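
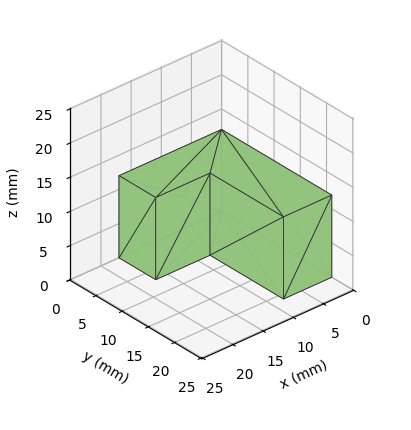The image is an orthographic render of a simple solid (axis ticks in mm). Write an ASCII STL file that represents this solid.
Reading the render: the shape is an L-shaped prism: outer 17 × 21 mm, arm thicknesses ≈ 7 mm (horizontal) and 8 mm (vertical), extruded 12 mm in z (dimensions read to the nearest mm from the axis ticks). For the STL, each face is triangulated and given an outward normal.

solid part
  facet normal 0.0000 0.0000 -1.0000
    outer loop
      vertex 17.0 7.0 0.0
      vertex 17.0 0.0 0.0
      vertex 0.0 0.0 0.0
    endloop
  endfacet
  facet normal 0.0000 0.0000 -1.0000
    outer loop
      vertex 8.0 7.0 0.0
      vertex 17.0 7.0 0.0
      vertex 0.0 0.0 0.0
    endloop
  endfacet
  facet normal 0.0000 0.0000 -1.0000
    outer loop
      vertex 8.0 21.0 0.0
      vertex 8.0 7.0 0.0
      vertex 0.0 0.0 0.0
    endloop
  endfacet
  facet normal 0.0000 0.0000 -1.0000
    outer loop
      vertex 0.0 21.0 0.0
      vertex 8.0 21.0 0.0
      vertex 0.0 0.0 0.0
    endloop
  endfacet
  facet normal 0.0000 0.0000 1.0000
    outer loop
      vertex 0.0 0.0 12.0
      vertex 17.0 0.0 12.0
      vertex 17.0 7.0 12.0
    endloop
  endfacet
  facet normal 0.0000 0.0000 1.0000
    outer loop
      vertex 0.0 0.0 12.0
      vertex 17.0 7.0 12.0
      vertex 8.0 7.0 12.0
    endloop
  endfacet
  facet normal 0.0000 0.0000 1.0000
    outer loop
      vertex 0.0 0.0 12.0
      vertex 8.0 7.0 12.0
      vertex 8.0 21.0 12.0
    endloop
  endfacet
  facet normal 0.0000 0.0000 1.0000
    outer loop
      vertex 0.0 0.0 12.0
      vertex 8.0 21.0 12.0
      vertex 0.0 21.0 12.0
    endloop
  endfacet
  facet normal 0.0000 -1.0000 0.0000
    outer loop
      vertex 0.0 0.0 0.0
      vertex 17.0 0.0 0.0
      vertex 17.0 0.0 12.0
    endloop
  endfacet
  facet normal 0.0000 -1.0000 0.0000
    outer loop
      vertex 0.0 0.0 0.0
      vertex 17.0 0.0 12.0
      vertex 0.0 0.0 12.0
    endloop
  endfacet
  facet normal 1.0000 0.0000 0.0000
    outer loop
      vertex 17.0 0.0 0.0
      vertex 17.0 7.0 0.0
      vertex 17.0 7.0 12.0
    endloop
  endfacet
  facet normal 1.0000 0.0000 0.0000
    outer loop
      vertex 17.0 0.0 0.0
      vertex 17.0 7.0 12.0
      vertex 17.0 0.0 12.0
    endloop
  endfacet
  facet normal 0.0000 1.0000 0.0000
    outer loop
      vertex 17.0 7.0 0.0
      vertex 8.0 7.0 0.0
      vertex 8.0 7.0 12.0
    endloop
  endfacet
  facet normal 0.0000 1.0000 0.0000
    outer loop
      vertex 17.0 7.0 0.0
      vertex 8.0 7.0 12.0
      vertex 17.0 7.0 12.0
    endloop
  endfacet
  facet normal 1.0000 0.0000 0.0000
    outer loop
      vertex 8.0 7.0 0.0
      vertex 8.0 21.0 0.0
      vertex 8.0 21.0 12.0
    endloop
  endfacet
  facet normal 1.0000 0.0000 0.0000
    outer loop
      vertex 8.0 7.0 0.0
      vertex 8.0 21.0 12.0
      vertex 8.0 7.0 12.0
    endloop
  endfacet
  facet normal 0.0000 1.0000 0.0000
    outer loop
      vertex 8.0 21.0 0.0
      vertex 0.0 21.0 0.0
      vertex 0.0 21.0 12.0
    endloop
  endfacet
  facet normal 0.0000 1.0000 0.0000
    outer loop
      vertex 8.0 21.0 0.0
      vertex 0.0 21.0 12.0
      vertex 8.0 21.0 12.0
    endloop
  endfacet
  facet normal -1.0000 0.0000 0.0000
    outer loop
      vertex 0.0 21.0 0.0
      vertex 0.0 0.0 0.0
      vertex 0.0 0.0 12.0
    endloop
  endfacet
  facet normal -1.0000 0.0000 0.0000
    outer loop
      vertex 0.0 21.0 0.0
      vertex 0.0 0.0 12.0
      vertex 0.0 21.0 12.0
    endloop
  endfacet
endsolid part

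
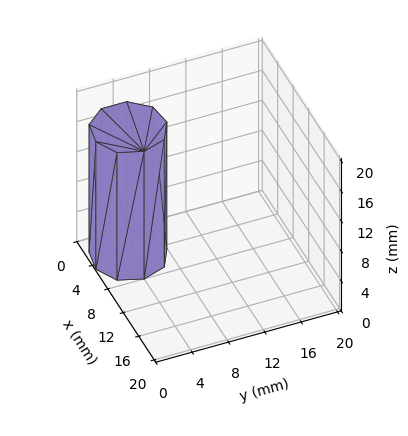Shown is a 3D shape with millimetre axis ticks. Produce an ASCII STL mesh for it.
Reading the render: the shape is a regular 9-sided prism (a cylinder approximated with 9 flat sides), circumscribed radius ≈ 4 mm, height ≈ 17 mm (dimensions read to the nearest mm from the axis ticks). For the STL, each face is triangulated and given an outward normal.

solid part
  facet normal 0.0000 0.0000 -1.0000
    outer loop
      vertex 4.7 7.9 0.0
      vertex 7.1 6.6 0.0
      vertex 8.0 4.0 0.0
    endloop
  endfacet
  facet normal 0.0000 0.0000 -1.0000
    outer loop
      vertex 2.0 7.5 0.0
      vertex 4.7 7.9 0.0
      vertex 8.0 4.0 0.0
    endloop
  endfacet
  facet normal 0.0000 0.0000 -1.0000
    outer loop
      vertex 0.2 5.4 0.0
      vertex 2.0 7.5 0.0
      vertex 8.0 4.0 0.0
    endloop
  endfacet
  facet normal 0.0000 0.0000 -1.0000
    outer loop
      vertex 0.2 2.6 0.0
      vertex 0.2 5.4 0.0
      vertex 8.0 4.0 0.0
    endloop
  endfacet
  facet normal 0.0000 0.0000 -1.0000
    outer loop
      vertex 2.0 0.5 0.0
      vertex 0.2 2.6 0.0
      vertex 8.0 4.0 0.0
    endloop
  endfacet
  facet normal 0.0000 0.0000 -1.0000
    outer loop
      vertex 4.7 0.1 0.0
      vertex 2.0 0.5 0.0
      vertex 8.0 4.0 0.0
    endloop
  endfacet
  facet normal 0.0000 0.0000 -1.0000
    outer loop
      vertex 7.1 1.4 0.0
      vertex 4.7 0.1 0.0
      vertex 8.0 4.0 0.0
    endloop
  endfacet
  facet normal 0.0000 0.0000 1.0000
    outer loop
      vertex 8.0 4.0 17.0
      vertex 7.1 6.6 17.0
      vertex 4.7 7.9 17.0
    endloop
  endfacet
  facet normal 0.0000 0.0000 1.0000
    outer loop
      vertex 8.0 4.0 17.0
      vertex 4.7 7.9 17.0
      vertex 2.0 7.5 17.0
    endloop
  endfacet
  facet normal 0.0000 0.0000 1.0000
    outer loop
      vertex 8.0 4.0 17.0
      vertex 2.0 7.5 17.0
      vertex 0.2 5.4 17.0
    endloop
  endfacet
  facet normal 0.0000 0.0000 1.0000
    outer loop
      vertex 8.0 4.0 17.0
      vertex 0.2 5.4 17.0
      vertex 0.2 2.6 17.0
    endloop
  endfacet
  facet normal 0.0000 0.0000 1.0000
    outer loop
      vertex 8.0 4.0 17.0
      vertex 0.2 2.6 17.0
      vertex 2.0 0.5 17.0
    endloop
  endfacet
  facet normal 0.0000 0.0000 1.0000
    outer loop
      vertex 8.0 4.0 17.0
      vertex 2.0 0.5 17.0
      vertex 4.7 0.1 17.0
    endloop
  endfacet
  facet normal 0.0000 0.0000 1.0000
    outer loop
      vertex 8.0 4.0 17.0
      vertex 4.7 0.1 17.0
      vertex 7.1 1.4 17.0
    endloop
  endfacet
  facet normal 0.9450 0.3271 0.0000
    outer loop
      vertex 8.0 4.0 0.0
      vertex 7.1 6.6 0.0
      vertex 7.1 6.6 17.0
    endloop
  endfacet
  facet normal 0.9450 0.3271 0.0000
    outer loop
      vertex 8.0 4.0 0.0
      vertex 7.1 6.6 17.0
      vertex 8.0 4.0 17.0
    endloop
  endfacet
  facet normal 0.4763 0.8793 0.0000
    outer loop
      vertex 7.1 6.6 0.0
      vertex 4.7 7.9 0.0
      vertex 4.7 7.9 17.0
    endloop
  endfacet
  facet normal 0.4763 0.8793 0.0000
    outer loop
      vertex 7.1 6.6 0.0
      vertex 4.7 7.9 17.0
      vertex 7.1 6.6 17.0
    endloop
  endfacet
  facet normal -0.1465 0.9892 0.0000
    outer loop
      vertex 4.7 7.9 0.0
      vertex 2.0 7.5 0.0
      vertex 2.0 7.5 17.0
    endloop
  endfacet
  facet normal -0.1465 0.9892 0.0000
    outer loop
      vertex 4.7 7.9 0.0
      vertex 2.0 7.5 17.0
      vertex 4.7 7.9 17.0
    endloop
  endfacet
  facet normal -0.7593 0.6508 0.0000
    outer loop
      vertex 2.0 7.5 0.0
      vertex 0.2 5.4 0.0
      vertex 0.2 5.4 17.0
    endloop
  endfacet
  facet normal -0.7593 0.6508 0.0000
    outer loop
      vertex 2.0 7.5 0.0
      vertex 0.2 5.4 17.0
      vertex 2.0 7.5 17.0
    endloop
  endfacet
  facet normal -1.0000 0.0000 0.0000
    outer loop
      vertex 0.2 5.4 0.0
      vertex 0.2 2.6 0.0
      vertex 0.2 2.6 17.0
    endloop
  endfacet
  facet normal -1.0000 0.0000 0.0000
    outer loop
      vertex 0.2 5.4 0.0
      vertex 0.2 2.6 17.0
      vertex 0.2 5.4 17.0
    endloop
  endfacet
  facet normal -0.7593 -0.6508 0.0000
    outer loop
      vertex 0.2 2.6 0.0
      vertex 2.0 0.5 0.0
      vertex 2.0 0.5 17.0
    endloop
  endfacet
  facet normal -0.7593 -0.6508 0.0000
    outer loop
      vertex 0.2 2.6 0.0
      vertex 2.0 0.5 17.0
      vertex 0.2 2.6 17.0
    endloop
  endfacet
  facet normal -0.1465 -0.9892 0.0000
    outer loop
      vertex 2.0 0.5 0.0
      vertex 4.7 0.1 0.0
      vertex 4.7 0.1 17.0
    endloop
  endfacet
  facet normal -0.1465 -0.9892 0.0000
    outer loop
      vertex 2.0 0.5 0.0
      vertex 4.7 0.1 17.0
      vertex 2.0 0.5 17.0
    endloop
  endfacet
  facet normal 0.4763 -0.8793 0.0000
    outer loop
      vertex 4.7 0.1 0.0
      vertex 7.1 1.4 0.0
      vertex 7.1 1.4 17.0
    endloop
  endfacet
  facet normal 0.4763 -0.8793 0.0000
    outer loop
      vertex 4.7 0.1 0.0
      vertex 7.1 1.4 17.0
      vertex 4.7 0.1 17.0
    endloop
  endfacet
  facet normal 0.9450 -0.3271 0.0000
    outer loop
      vertex 7.1 1.4 0.0
      vertex 8.0 4.0 0.0
      vertex 8.0 4.0 17.0
    endloop
  endfacet
  facet normal 0.9450 -0.3271 0.0000
    outer loop
      vertex 7.1 1.4 0.0
      vertex 8.0 4.0 17.0
      vertex 7.1 1.4 17.0
    endloop
  endfacet
endsolid part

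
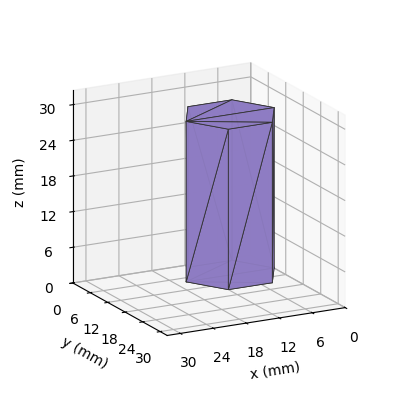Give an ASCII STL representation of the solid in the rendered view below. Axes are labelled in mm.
Reading the render: the shape is a regular 6-sided prism (a cylinder approximated with 6 flat sides), circumscribed radius ≈ 8 mm, height ≈ 27 mm (dimensions read to the nearest mm from the axis ticks). For the STL, each face is triangulated and given an outward normal.

solid part
  facet normal 0.0000 0.0000 -1.0000
    outer loop
      vertex 4.00 14.93 0.00
      vertex 12.00 14.93 0.00
      vertex 16.00 8.00 0.00
    endloop
  endfacet
  facet normal 0.0000 0.0000 -1.0000
    outer loop
      vertex 0.00 8.00 0.00
      vertex 4.00 14.93 0.00
      vertex 16.00 8.00 0.00
    endloop
  endfacet
  facet normal 0.0000 0.0000 -1.0000
    outer loop
      vertex 4.00 1.07 0.00
      vertex 0.00 8.00 0.00
      vertex 16.00 8.00 0.00
    endloop
  endfacet
  facet normal 0.0000 0.0000 -1.0000
    outer loop
      vertex 12.00 1.07 0.00
      vertex 4.00 1.07 0.00
      vertex 16.00 8.00 0.00
    endloop
  endfacet
  facet normal 0.0000 0.0000 1.0000
    outer loop
      vertex 16.00 8.00 27.00
      vertex 12.00 14.93 27.00
      vertex 4.00 14.93 27.00
    endloop
  endfacet
  facet normal 0.0000 0.0000 1.0000
    outer loop
      vertex 16.00 8.00 27.00
      vertex 4.00 14.93 27.00
      vertex 0.00 8.00 27.00
    endloop
  endfacet
  facet normal 0.0000 0.0000 1.0000
    outer loop
      vertex 16.00 8.00 27.00
      vertex 0.00 8.00 27.00
      vertex 4.00 1.07 27.00
    endloop
  endfacet
  facet normal 0.0000 0.0000 1.0000
    outer loop
      vertex 16.00 8.00 27.00
      vertex 4.00 1.07 27.00
      vertex 12.00 1.07 27.00
    endloop
  endfacet
  facet normal 0.8661 0.4999 0.0000
    outer loop
      vertex 16.00 8.00 0.00
      vertex 12.00 14.93 0.00
      vertex 12.00 14.93 27.00
    endloop
  endfacet
  facet normal 0.8661 0.4999 0.0000
    outer loop
      vertex 16.00 8.00 0.00
      vertex 12.00 14.93 27.00
      vertex 16.00 8.00 27.00
    endloop
  endfacet
  facet normal 0.0000 1.0000 0.0000
    outer loop
      vertex 12.00 14.93 0.00
      vertex 4.00 14.93 0.00
      vertex 4.00 14.93 27.00
    endloop
  endfacet
  facet normal 0.0000 1.0000 0.0000
    outer loop
      vertex 12.00 14.93 0.00
      vertex 4.00 14.93 27.00
      vertex 12.00 14.93 27.00
    endloop
  endfacet
  facet normal -0.8661 0.4999 0.0000
    outer loop
      vertex 4.00 14.93 0.00
      vertex 0.00 8.00 0.00
      vertex 0.00 8.00 27.00
    endloop
  endfacet
  facet normal -0.8661 0.4999 0.0000
    outer loop
      vertex 4.00 14.93 0.00
      vertex 0.00 8.00 27.00
      vertex 4.00 14.93 27.00
    endloop
  endfacet
  facet normal -0.8661 -0.4999 0.0000
    outer loop
      vertex 0.00 8.00 0.00
      vertex 4.00 1.07 0.00
      vertex 4.00 1.07 27.00
    endloop
  endfacet
  facet normal -0.8661 -0.4999 0.0000
    outer loop
      vertex 0.00 8.00 0.00
      vertex 4.00 1.07 27.00
      vertex 0.00 8.00 27.00
    endloop
  endfacet
  facet normal 0.0000 -1.0000 0.0000
    outer loop
      vertex 4.00 1.07 0.00
      vertex 12.00 1.07 0.00
      vertex 12.00 1.07 27.00
    endloop
  endfacet
  facet normal 0.0000 -1.0000 0.0000
    outer loop
      vertex 4.00 1.07 0.00
      vertex 12.00 1.07 27.00
      vertex 4.00 1.07 27.00
    endloop
  endfacet
  facet normal 0.8661 -0.4999 0.0000
    outer loop
      vertex 12.00 1.07 0.00
      vertex 16.00 8.00 0.00
      vertex 16.00 8.00 27.00
    endloop
  endfacet
  facet normal 0.8661 -0.4999 0.0000
    outer loop
      vertex 12.00 1.07 0.00
      vertex 16.00 8.00 27.00
      vertex 12.00 1.07 27.00
    endloop
  endfacet
endsolid part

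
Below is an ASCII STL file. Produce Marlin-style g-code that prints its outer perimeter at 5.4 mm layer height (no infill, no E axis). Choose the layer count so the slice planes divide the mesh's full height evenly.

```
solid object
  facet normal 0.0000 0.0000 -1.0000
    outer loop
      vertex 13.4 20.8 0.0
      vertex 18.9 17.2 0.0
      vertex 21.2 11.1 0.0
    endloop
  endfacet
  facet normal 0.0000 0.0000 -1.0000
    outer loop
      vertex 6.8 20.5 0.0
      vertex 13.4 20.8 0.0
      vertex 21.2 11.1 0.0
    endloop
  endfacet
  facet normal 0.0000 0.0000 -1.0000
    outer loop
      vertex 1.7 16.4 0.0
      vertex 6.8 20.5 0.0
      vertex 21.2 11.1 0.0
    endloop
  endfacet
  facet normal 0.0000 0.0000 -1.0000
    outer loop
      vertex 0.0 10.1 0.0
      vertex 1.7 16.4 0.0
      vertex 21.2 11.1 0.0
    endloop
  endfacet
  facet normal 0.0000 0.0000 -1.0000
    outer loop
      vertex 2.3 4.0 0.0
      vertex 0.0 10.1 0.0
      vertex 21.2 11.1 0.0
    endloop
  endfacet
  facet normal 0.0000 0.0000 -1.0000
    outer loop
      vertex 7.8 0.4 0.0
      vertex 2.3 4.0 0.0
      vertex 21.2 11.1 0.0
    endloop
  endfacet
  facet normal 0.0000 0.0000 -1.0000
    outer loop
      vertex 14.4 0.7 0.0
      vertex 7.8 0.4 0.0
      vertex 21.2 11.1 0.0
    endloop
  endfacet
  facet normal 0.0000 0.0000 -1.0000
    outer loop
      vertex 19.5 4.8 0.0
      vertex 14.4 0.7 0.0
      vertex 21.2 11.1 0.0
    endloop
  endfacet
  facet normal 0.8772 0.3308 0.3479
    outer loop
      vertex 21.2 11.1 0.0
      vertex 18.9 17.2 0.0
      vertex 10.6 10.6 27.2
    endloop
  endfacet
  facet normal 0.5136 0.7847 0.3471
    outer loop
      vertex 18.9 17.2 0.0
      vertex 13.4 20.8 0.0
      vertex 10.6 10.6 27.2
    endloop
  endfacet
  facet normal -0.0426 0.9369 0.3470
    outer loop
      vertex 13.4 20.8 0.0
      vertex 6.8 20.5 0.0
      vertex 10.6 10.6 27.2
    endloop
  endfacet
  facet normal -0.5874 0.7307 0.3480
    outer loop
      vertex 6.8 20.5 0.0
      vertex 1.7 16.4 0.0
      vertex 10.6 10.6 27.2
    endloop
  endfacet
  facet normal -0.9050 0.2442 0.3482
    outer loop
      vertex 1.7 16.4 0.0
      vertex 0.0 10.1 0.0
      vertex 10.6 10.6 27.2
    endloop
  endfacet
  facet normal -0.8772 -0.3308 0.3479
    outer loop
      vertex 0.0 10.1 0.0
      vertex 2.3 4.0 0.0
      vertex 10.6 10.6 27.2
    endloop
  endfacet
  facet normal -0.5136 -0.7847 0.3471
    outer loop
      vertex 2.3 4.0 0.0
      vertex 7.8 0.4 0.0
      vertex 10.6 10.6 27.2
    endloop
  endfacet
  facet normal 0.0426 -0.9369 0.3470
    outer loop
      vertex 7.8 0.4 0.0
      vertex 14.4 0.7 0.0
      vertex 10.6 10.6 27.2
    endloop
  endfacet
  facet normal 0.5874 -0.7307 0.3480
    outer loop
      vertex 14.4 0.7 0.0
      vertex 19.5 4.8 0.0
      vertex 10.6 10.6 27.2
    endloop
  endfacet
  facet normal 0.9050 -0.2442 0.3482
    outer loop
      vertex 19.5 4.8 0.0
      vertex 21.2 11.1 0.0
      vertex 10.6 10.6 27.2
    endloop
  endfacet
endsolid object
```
; perimeter-only toolpath
G21 ; units = mm
G90 ; absolute positioning
G28 ; home
; layer 1
G0 Z5.4
G0 X19.1 Y11.0
G1 X17.2 Y15.9
G1 X12.8 Y18.8
G1 X7.6 Y18.5
G1 X3.5 Y15.2
G1 X2.1 Y10.2
G1 X4.0 Y5.3
G1 X8.4 Y2.4
G1 X13.6 Y2.7
G1 X17.7 Y6.0
G1 X19.1 Y11.0
; layer 2
G0 Z10.9
G0 X17.0 Y10.9
G1 X15.6 Y14.6
G1 X12.3 Y16.7
G1 X8.3 Y16.5
G1 X5.3 Y14.1
G1 X4.2 Y10.3
G1 X5.6 Y6.6
G1 X8.9 Y4.5
G1 X12.9 Y4.7
G1 X15.9 Y7.1
G1 X17.0 Y10.9
; layer 3
G0 Z16.3
G0 X14.8 Y10.8
G1 X13.9 Y13.2
G1 X11.7 Y14.7
G1 X9.1 Y14.6
G1 X7.0 Y12.9
G1 X6.4 Y10.4
G1 X7.3 Y8.0
G1 X9.5 Y6.5
G1 X12.1 Y6.6
G1 X14.2 Y8.3
G1 X14.8 Y10.8
; layer 4
G0 Z21.8
G0 X12.7 Y10.7
G1 X12.3 Y11.9
G1 X11.2 Y12.6
G1 X9.8 Y12.6
G1 X8.8 Y11.8
G1 X8.5 Y10.5
G1 X8.9 Y9.3
G1 X10.0 Y8.6
G1 X11.4 Y8.6
G1 X12.4 Y9.4
G1 X12.7 Y10.7
M2 ; end

The solid is a regular 10-sided pyramid, base circumscribed radius ≈ 10.6 mm, apex at z ≈ 27.2 mm. Slicing at Δz = 5.4 mm — 5 equal slices spanning the solid's height, so layer i sits at z = i·h/5 — gives 4 non-empty perimeters. Each is a 10-segment closed polygon; G0 lifts to the layer z and rapids to the start vertex, then G1 traces the edges. The cross-section shrinks linearly with z (the slice at the apex is degenerate and omitted).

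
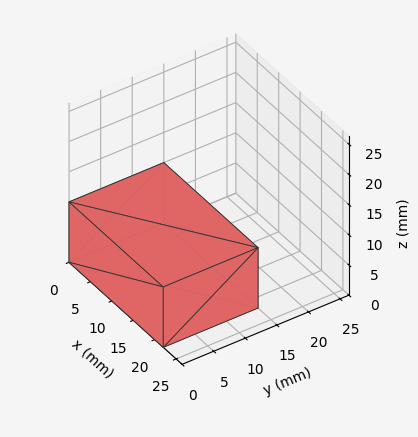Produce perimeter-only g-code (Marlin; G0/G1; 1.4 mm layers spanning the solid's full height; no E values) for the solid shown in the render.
Reading the render: the shape is a rectangular box, roughly 22 × 15 mm footprint and 10 mm tall (dimensions read to the nearest mm from the axis ticks). For the g-code, the solid's height is divided into equal slices at the stated Δz and each level perimeter traced with G1 moves after a G0 lift.

; perimeter-only toolpath
G21 ; units = mm
G90 ; absolute positioning
G28 ; home
; layer 1
G0 Z1.4
G0 X0.0 Y0.0
G1 X22.0 Y0.0
G1 X22.0 Y15.0
G1 X0.0 Y15.0
G1 X0.0 Y0.0
; layer 2
G0 Z2.9
G0 X0.0 Y0.0
G1 X22.0 Y0.0
G1 X22.0 Y15.0
G1 X0.0 Y15.0
G1 X0.0 Y0.0
; layer 3
G0 Z4.3
G0 X0.0 Y0.0
G1 X22.0 Y0.0
G1 X22.0 Y15.0
G1 X0.0 Y15.0
G1 X0.0 Y0.0
; layer 4
G0 Z5.7
G0 X0.0 Y0.0
G1 X22.0 Y0.0
G1 X22.0 Y15.0
G1 X0.0 Y15.0
G1 X0.0 Y0.0
; layer 5
G0 Z7.1
G0 X0.0 Y0.0
G1 X22.0 Y0.0
G1 X22.0 Y15.0
G1 X0.0 Y15.0
G1 X0.0 Y0.0
; layer 6
G0 Z8.6
G0 X0.0 Y0.0
G1 X22.0 Y0.0
G1 X22.0 Y15.0
G1 X0.0 Y15.0
G1 X0.0 Y0.0
; layer 7
G0 Z10.0
G0 X0.0 Y0.0
G1 X22.0 Y0.0
G1 X22.0 Y15.0
G1 X0.0 Y15.0
G1 X0.0 Y0.0
M2 ; end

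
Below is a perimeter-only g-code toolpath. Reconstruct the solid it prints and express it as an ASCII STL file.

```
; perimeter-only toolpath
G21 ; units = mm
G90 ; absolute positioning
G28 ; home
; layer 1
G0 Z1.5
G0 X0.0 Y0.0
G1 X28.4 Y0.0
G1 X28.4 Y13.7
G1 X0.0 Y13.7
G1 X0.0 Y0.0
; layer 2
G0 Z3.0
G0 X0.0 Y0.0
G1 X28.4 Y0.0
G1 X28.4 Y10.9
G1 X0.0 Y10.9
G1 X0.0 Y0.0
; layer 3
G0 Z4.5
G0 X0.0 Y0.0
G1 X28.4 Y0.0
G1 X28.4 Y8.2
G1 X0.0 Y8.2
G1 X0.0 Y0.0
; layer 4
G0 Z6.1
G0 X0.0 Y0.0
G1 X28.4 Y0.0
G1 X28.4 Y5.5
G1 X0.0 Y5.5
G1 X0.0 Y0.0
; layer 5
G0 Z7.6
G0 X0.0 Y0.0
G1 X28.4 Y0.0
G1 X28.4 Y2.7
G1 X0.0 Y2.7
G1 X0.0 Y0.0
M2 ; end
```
solid part
  facet normal 0.0000 0.0000 -1.0000
    outer loop
      vertex 28.4 16.4 0.0
      vertex 28.4 0.0 0.0
      vertex 0.0 0.0 0.0
    endloop
  endfacet
  facet normal 0.0000 0.0000 -1.0000
    outer loop
      vertex 0.0 16.4 0.0
      vertex 28.4 16.4 0.0
      vertex 0.0 0.0 0.0
    endloop
  endfacet
  facet normal 0.0000 -1.0000 0.0000
    outer loop
      vertex 0.0 0.0 0.0
      vertex 28.4 0.0 0.0
      vertex 28.4 0.0 9.1
    endloop
  endfacet
  facet normal 0.0000 -1.0000 0.0000
    outer loop
      vertex 0.0 0.0 0.0
      vertex 28.4 0.0 9.1
      vertex 0.0 0.0 9.1
    endloop
  endfacet
  facet normal 0.0000 0.4852 0.8744
    outer loop
      vertex 0.0 0.0 9.1
      vertex 28.4 0.0 9.1
      vertex 28.4 16.4 0.0
    endloop
  endfacet
  facet normal 0.0000 0.4852 0.8744
    outer loop
      vertex 0.0 0.0 9.1
      vertex 28.4 16.4 0.0
      vertex 0.0 16.4 0.0
    endloop
  endfacet
  facet normal -1.0000 0.0000 0.0000
    outer loop
      vertex 0.0 0.0 9.1
      vertex 0.0 16.4 0.0
      vertex 0.0 0.0 0.0
    endloop
  endfacet
  facet normal 1.0000 0.0000 0.0000
    outer loop
      vertex 28.4 0.0 0.0
      vertex 28.4 16.4 0.0
      vertex 28.4 0.0 9.1
    endloop
  endfacet
endsolid part

The G0 Z moves step by Δz≈1.5 mm. The G1 loops shrink linearly with z, so the solid tapers from its base footprint up to z≈9.1. Closing with a flat bottom cap and the tapered top and triangulating gives 8 facets — a wedge (ramp): 28.4 × 16.4 mm base, rising to 9.1 mm along the y=0 edge and sloping linearly to z=0 at y=16.4.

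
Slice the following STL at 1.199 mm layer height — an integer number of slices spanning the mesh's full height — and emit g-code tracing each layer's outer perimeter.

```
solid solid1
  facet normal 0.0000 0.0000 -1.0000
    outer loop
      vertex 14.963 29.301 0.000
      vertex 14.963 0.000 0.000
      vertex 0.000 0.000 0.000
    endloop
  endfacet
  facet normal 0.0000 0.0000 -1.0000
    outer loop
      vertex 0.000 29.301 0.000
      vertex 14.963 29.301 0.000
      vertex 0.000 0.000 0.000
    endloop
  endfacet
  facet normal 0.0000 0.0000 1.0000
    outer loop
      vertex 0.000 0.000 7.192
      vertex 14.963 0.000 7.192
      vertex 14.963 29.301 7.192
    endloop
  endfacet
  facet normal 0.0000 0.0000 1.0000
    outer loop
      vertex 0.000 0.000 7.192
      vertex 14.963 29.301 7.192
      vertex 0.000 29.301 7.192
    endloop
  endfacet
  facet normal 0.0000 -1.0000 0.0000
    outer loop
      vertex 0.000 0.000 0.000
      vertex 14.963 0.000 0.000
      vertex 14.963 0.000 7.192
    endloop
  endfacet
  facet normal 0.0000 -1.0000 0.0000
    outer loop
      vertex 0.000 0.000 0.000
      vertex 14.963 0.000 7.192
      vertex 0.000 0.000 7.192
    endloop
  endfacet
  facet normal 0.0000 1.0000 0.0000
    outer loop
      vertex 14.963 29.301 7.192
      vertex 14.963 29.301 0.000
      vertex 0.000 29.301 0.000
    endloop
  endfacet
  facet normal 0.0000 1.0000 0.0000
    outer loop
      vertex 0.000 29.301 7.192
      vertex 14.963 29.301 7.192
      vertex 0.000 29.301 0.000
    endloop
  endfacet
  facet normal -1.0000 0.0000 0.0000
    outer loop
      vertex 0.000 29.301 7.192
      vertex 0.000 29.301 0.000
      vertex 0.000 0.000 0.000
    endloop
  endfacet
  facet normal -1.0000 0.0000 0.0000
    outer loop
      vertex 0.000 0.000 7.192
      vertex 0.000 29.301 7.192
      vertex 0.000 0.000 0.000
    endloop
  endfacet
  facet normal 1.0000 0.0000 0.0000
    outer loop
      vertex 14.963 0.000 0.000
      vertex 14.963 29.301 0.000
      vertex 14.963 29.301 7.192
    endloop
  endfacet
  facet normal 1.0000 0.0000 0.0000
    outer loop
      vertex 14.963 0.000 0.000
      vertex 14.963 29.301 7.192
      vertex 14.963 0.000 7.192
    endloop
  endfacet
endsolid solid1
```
; perimeter-only toolpath
G21 ; units = mm
G90 ; absolute positioning
G28 ; home
; layer 1
G0 Z1.199
G0 X0.000 Y0.000
G1 X14.963 Y0.000
G1 X14.963 Y29.301
G1 X0.000 Y29.301
G1 X0.000 Y0.000
; layer 2
G0 Z2.397
G0 X0.000 Y0.000
G1 X14.963 Y0.000
G1 X14.963 Y29.301
G1 X0.000 Y29.301
G1 X0.000 Y0.000
; layer 3
G0 Z3.596
G0 X0.000 Y0.000
G1 X14.963 Y0.000
G1 X14.963 Y29.301
G1 X0.000 Y29.301
G1 X0.000 Y0.000
; layer 4
G0 Z4.795
G0 X0.000 Y0.000
G1 X14.963 Y0.000
G1 X14.963 Y29.301
G1 X0.000 Y29.301
G1 X0.000 Y0.000
; layer 5
G0 Z5.993
G0 X0.000 Y0.000
G1 X14.963 Y0.000
G1 X14.963 Y29.301
G1 X0.000 Y29.301
G1 X0.000 Y0.000
; layer 6
G0 Z7.192
G0 X0.000 Y0.000
G1 X14.963 Y0.000
G1 X14.963 Y29.301
G1 X0.000 Y29.301
G1 X0.000 Y0.000
M2 ; end

The solid is a rectangular box, roughly 15 × 29.3 mm footprint and 7.19 mm tall. Slicing at Δz = 1.199 mm — 6 equal slices spanning the solid's height, so layer i sits at z = i·h/6 — gives 6 non-empty perimeters. Each is a 4-segment closed polygon; G0 lifts to the layer z and rapids to the start vertex, then G1 traces the edges.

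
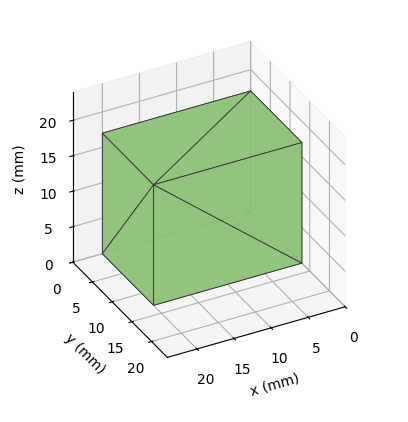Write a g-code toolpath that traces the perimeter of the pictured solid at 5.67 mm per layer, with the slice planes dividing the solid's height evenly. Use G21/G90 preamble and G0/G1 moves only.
Reading the render: the shape is a rectangular box, roughly 20 × 13 mm footprint and 17 mm tall (dimensions read to the nearest mm from the axis ticks). For the g-code, the solid's height is divided into equal slices at the stated Δz and each level perimeter traced with G1 moves after a G0 lift.

; perimeter-only toolpath
G21 ; units = mm
G90 ; absolute positioning
G28 ; home
; layer 1
G0 Z5.67
G0 X0.00 Y0.00
G1 X20.00 Y0.00
G1 X20.00 Y13.00
G1 X0.00 Y13.00
G1 X0.00 Y0.00
; layer 2
G0 Z11.33
G0 X0.00 Y0.00
G1 X20.00 Y0.00
G1 X20.00 Y13.00
G1 X0.00 Y13.00
G1 X0.00 Y0.00
; layer 3
G0 Z17.00
G0 X0.00 Y0.00
G1 X20.00 Y0.00
G1 X20.00 Y13.00
G1 X0.00 Y13.00
G1 X0.00 Y0.00
M2 ; end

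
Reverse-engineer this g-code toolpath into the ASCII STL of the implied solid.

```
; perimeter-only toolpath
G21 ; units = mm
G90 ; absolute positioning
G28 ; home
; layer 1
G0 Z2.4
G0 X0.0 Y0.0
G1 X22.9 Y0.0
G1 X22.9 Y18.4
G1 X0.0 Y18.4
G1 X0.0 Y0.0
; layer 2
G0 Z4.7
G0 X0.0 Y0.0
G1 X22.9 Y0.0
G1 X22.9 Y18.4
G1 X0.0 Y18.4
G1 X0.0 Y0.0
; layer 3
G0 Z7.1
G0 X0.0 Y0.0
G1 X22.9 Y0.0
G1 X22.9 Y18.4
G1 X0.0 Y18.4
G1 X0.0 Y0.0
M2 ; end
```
solid part
  facet normal 0.0000 0.0000 -1.0000
    outer loop
      vertex 22.9 18.4 0.0
      vertex 22.9 0.0 0.0
      vertex 0.0 0.0 0.0
    endloop
  endfacet
  facet normal 0.0000 0.0000 -1.0000
    outer loop
      vertex 0.0 18.4 0.0
      vertex 22.9 18.4 0.0
      vertex 0.0 0.0 0.0
    endloop
  endfacet
  facet normal 0.0000 0.0000 1.0000
    outer loop
      vertex 0.0 0.0 7.1
      vertex 22.9 0.0 7.1
      vertex 22.9 18.4 7.1
    endloop
  endfacet
  facet normal 0.0000 0.0000 1.0000
    outer loop
      vertex 0.0 0.0 7.1
      vertex 22.9 18.4 7.1
      vertex 0.0 18.4 7.1
    endloop
  endfacet
  facet normal 0.0000 -1.0000 0.0000
    outer loop
      vertex 0.0 0.0 0.0
      vertex 22.9 0.0 0.0
      vertex 22.9 0.0 7.1
    endloop
  endfacet
  facet normal 0.0000 -1.0000 0.0000
    outer loop
      vertex 0.0 0.0 0.0
      vertex 22.9 0.0 7.1
      vertex 0.0 0.0 7.1
    endloop
  endfacet
  facet normal 0.0000 1.0000 0.0000
    outer loop
      vertex 22.9 18.4 7.1
      vertex 22.9 18.4 0.0
      vertex 0.0 18.4 0.0
    endloop
  endfacet
  facet normal 0.0000 1.0000 0.0000
    outer loop
      vertex 0.0 18.4 7.1
      vertex 22.9 18.4 7.1
      vertex 0.0 18.4 0.0
    endloop
  endfacet
  facet normal -1.0000 0.0000 0.0000
    outer loop
      vertex 0.0 18.4 7.1
      vertex 0.0 18.4 0.0
      vertex 0.0 0.0 0.0
    endloop
  endfacet
  facet normal -1.0000 0.0000 0.0000
    outer loop
      vertex 0.0 0.0 7.1
      vertex 0.0 18.4 7.1
      vertex 0.0 0.0 0.0
    endloop
  endfacet
  facet normal 1.0000 0.0000 0.0000
    outer loop
      vertex 22.9 0.0 0.0
      vertex 22.9 18.4 0.0
      vertex 22.9 18.4 7.1
    endloop
  endfacet
  facet normal 1.0000 0.0000 0.0000
    outer loop
      vertex 22.9 0.0 0.0
      vertex 22.9 18.4 7.1
      vertex 22.9 0.0 7.1
    endloop
  endfacet
endsolid part

The G0 Z moves step by Δz≈2.4 mm. Every layer's G1 loop is the same polygon, so the solid is a straight extrusion of it from z=0 to z≈7.1. Closing with flat bottom and top caps and triangulating gives 12 facets — a rectangular box, roughly 22.9 × 18.4 mm footprint and 7.1 mm tall.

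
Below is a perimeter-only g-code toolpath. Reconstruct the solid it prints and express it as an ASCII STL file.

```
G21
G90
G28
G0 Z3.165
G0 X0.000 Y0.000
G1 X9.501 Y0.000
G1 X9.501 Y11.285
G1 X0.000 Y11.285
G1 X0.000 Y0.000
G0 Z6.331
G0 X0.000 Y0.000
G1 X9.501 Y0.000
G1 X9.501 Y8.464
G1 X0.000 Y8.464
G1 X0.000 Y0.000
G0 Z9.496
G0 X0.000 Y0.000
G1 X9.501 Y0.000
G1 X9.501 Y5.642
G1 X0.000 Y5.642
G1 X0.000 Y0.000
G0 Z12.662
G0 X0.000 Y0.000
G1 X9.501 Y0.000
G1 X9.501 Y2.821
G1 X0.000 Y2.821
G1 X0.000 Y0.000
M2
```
solid part
  facet normal 0.0000 0.0000 -1.0000
    outer loop
      vertex 9.501 14.106 0.000
      vertex 9.501 0.000 0.000
      vertex 0.000 0.000 0.000
    endloop
  endfacet
  facet normal 0.0000 0.0000 -1.0000
    outer loop
      vertex 0.000 14.106 0.000
      vertex 9.501 14.106 0.000
      vertex 0.000 0.000 0.000
    endloop
  endfacet
  facet normal 0.0000 -1.0000 0.0000
    outer loop
      vertex 0.000 0.000 0.000
      vertex 9.501 0.000 0.000
      vertex 9.501 0.000 15.827
    endloop
  endfacet
  facet normal 0.0000 -1.0000 0.0000
    outer loop
      vertex 0.000 0.000 0.000
      vertex 9.501 0.000 15.827
      vertex 0.000 0.000 15.827
    endloop
  endfacet
  facet normal 0.0000 0.7465 0.6654
    outer loop
      vertex 0.000 0.000 15.827
      vertex 9.501 0.000 15.827
      vertex 9.501 14.106 0.000
    endloop
  endfacet
  facet normal 0.0000 0.7465 0.6654
    outer loop
      vertex 0.000 0.000 15.827
      vertex 9.501 14.106 0.000
      vertex 0.000 14.106 0.000
    endloop
  endfacet
  facet normal -1.0000 0.0000 0.0000
    outer loop
      vertex 0.000 0.000 15.827
      vertex 0.000 14.106 0.000
      vertex 0.000 0.000 0.000
    endloop
  endfacet
  facet normal 1.0000 0.0000 0.0000
    outer loop
      vertex 9.501 0.000 0.000
      vertex 9.501 14.106 0.000
      vertex 9.501 0.000 15.827
    endloop
  endfacet
endsolid part

The G0 Z moves step by Δz≈3.165 mm. The G1 loops shrink linearly with z, so the solid tapers from its base footprint up to z≈15.8. Closing with a flat bottom cap and the tapered top and triangulating gives 8 facets — a wedge (ramp): 9.5 × 14.1 mm base, rising to 15.8 mm along the y=0 edge and sloping linearly to z=0 at y=14.1.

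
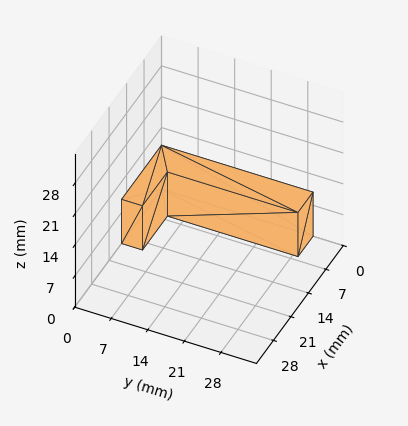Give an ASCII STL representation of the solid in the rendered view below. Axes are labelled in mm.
Reading the render: the shape is an L-shaped prism: outer 16 × 29 mm, arm thicknesses ≈ 4 mm (horizontal) and 6 mm (vertical), extruded 10 mm in z (dimensions read to the nearest mm from the axis ticks). For the STL, each face is triangulated and given an outward normal.

solid part
  facet normal 0.0000 0.0000 -1.0000
    outer loop
      vertex 16.0 4.0 0.0
      vertex 16.0 0.0 0.0
      vertex 0.0 0.0 0.0
    endloop
  endfacet
  facet normal 0.0000 0.0000 -1.0000
    outer loop
      vertex 6.0 4.0 0.0
      vertex 16.0 4.0 0.0
      vertex 0.0 0.0 0.0
    endloop
  endfacet
  facet normal 0.0000 0.0000 -1.0000
    outer loop
      vertex 6.0 29.0 0.0
      vertex 6.0 4.0 0.0
      vertex 0.0 0.0 0.0
    endloop
  endfacet
  facet normal 0.0000 0.0000 -1.0000
    outer loop
      vertex 0.0 29.0 0.0
      vertex 6.0 29.0 0.0
      vertex 0.0 0.0 0.0
    endloop
  endfacet
  facet normal 0.0000 0.0000 1.0000
    outer loop
      vertex 0.0 0.0 10.0
      vertex 16.0 0.0 10.0
      vertex 16.0 4.0 10.0
    endloop
  endfacet
  facet normal 0.0000 0.0000 1.0000
    outer loop
      vertex 0.0 0.0 10.0
      vertex 16.0 4.0 10.0
      vertex 6.0 4.0 10.0
    endloop
  endfacet
  facet normal 0.0000 0.0000 1.0000
    outer loop
      vertex 0.0 0.0 10.0
      vertex 6.0 4.0 10.0
      vertex 6.0 29.0 10.0
    endloop
  endfacet
  facet normal 0.0000 0.0000 1.0000
    outer loop
      vertex 0.0 0.0 10.0
      vertex 6.0 29.0 10.0
      vertex 0.0 29.0 10.0
    endloop
  endfacet
  facet normal 0.0000 -1.0000 0.0000
    outer loop
      vertex 0.0 0.0 0.0
      vertex 16.0 0.0 0.0
      vertex 16.0 0.0 10.0
    endloop
  endfacet
  facet normal 0.0000 -1.0000 0.0000
    outer loop
      vertex 0.0 0.0 0.0
      vertex 16.0 0.0 10.0
      vertex 0.0 0.0 10.0
    endloop
  endfacet
  facet normal 1.0000 0.0000 0.0000
    outer loop
      vertex 16.0 0.0 0.0
      vertex 16.0 4.0 0.0
      vertex 16.0 4.0 10.0
    endloop
  endfacet
  facet normal 1.0000 0.0000 0.0000
    outer loop
      vertex 16.0 0.0 0.0
      vertex 16.0 4.0 10.0
      vertex 16.0 0.0 10.0
    endloop
  endfacet
  facet normal 0.0000 1.0000 0.0000
    outer loop
      vertex 16.0 4.0 0.0
      vertex 6.0 4.0 0.0
      vertex 6.0 4.0 10.0
    endloop
  endfacet
  facet normal 0.0000 1.0000 0.0000
    outer loop
      vertex 16.0 4.0 0.0
      vertex 6.0 4.0 10.0
      vertex 16.0 4.0 10.0
    endloop
  endfacet
  facet normal 1.0000 0.0000 0.0000
    outer loop
      vertex 6.0 4.0 0.0
      vertex 6.0 29.0 0.0
      vertex 6.0 29.0 10.0
    endloop
  endfacet
  facet normal 1.0000 0.0000 0.0000
    outer loop
      vertex 6.0 4.0 0.0
      vertex 6.0 29.0 10.0
      vertex 6.0 4.0 10.0
    endloop
  endfacet
  facet normal 0.0000 1.0000 0.0000
    outer loop
      vertex 6.0 29.0 0.0
      vertex 0.0 29.0 0.0
      vertex 0.0 29.0 10.0
    endloop
  endfacet
  facet normal 0.0000 1.0000 0.0000
    outer loop
      vertex 6.0 29.0 0.0
      vertex 0.0 29.0 10.0
      vertex 6.0 29.0 10.0
    endloop
  endfacet
  facet normal -1.0000 0.0000 0.0000
    outer loop
      vertex 0.0 29.0 0.0
      vertex 0.0 0.0 0.0
      vertex 0.0 0.0 10.0
    endloop
  endfacet
  facet normal -1.0000 0.0000 0.0000
    outer loop
      vertex 0.0 29.0 0.0
      vertex 0.0 0.0 10.0
      vertex 0.0 29.0 10.0
    endloop
  endfacet
endsolid part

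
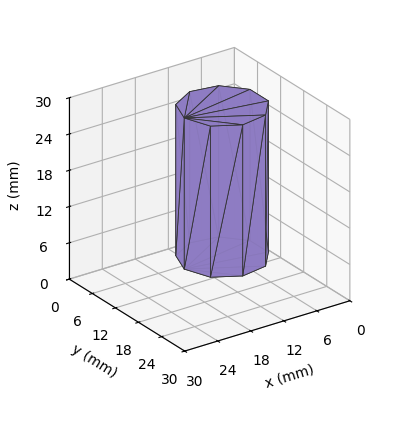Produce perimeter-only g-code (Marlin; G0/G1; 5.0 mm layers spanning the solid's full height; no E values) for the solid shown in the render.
Reading the render: the shape is a regular 9-sided prism (a cylinder approximated with 9 flat sides), circumscribed radius ≈ 7 mm, height ≈ 25 mm (dimensions read to the nearest mm from the axis ticks). For the g-code, the solid's height is divided into equal slices at the stated Δz and each level perimeter traced with G1 moves after a G0 lift.

; perimeter-only toolpath
G21 ; units = mm
G90 ; absolute positioning
G28 ; home
; layer 1
G0 Z5.0
G0 X14.0 Y7.0
G1 X12.4 Y11.5
G1 X8.2 Y13.9
G1 X3.5 Y13.1
G1 X0.4 Y9.4
G1 X0.4 Y4.6
G1 X3.5 Y0.9
G1 X8.2 Y0.1
G1 X12.4 Y2.5
G1 X14.0 Y7.0
; layer 2
G0 Z10.0
G0 X14.0 Y7.0
G1 X12.4 Y11.5
G1 X8.2 Y13.9
G1 X3.5 Y13.1
G1 X0.4 Y9.4
G1 X0.4 Y4.6
G1 X3.5 Y0.9
G1 X8.2 Y0.1
G1 X12.4 Y2.5
G1 X14.0 Y7.0
; layer 3
G0 Z15.0
G0 X14.0 Y7.0
G1 X12.4 Y11.5
G1 X8.2 Y13.9
G1 X3.5 Y13.1
G1 X0.4 Y9.4
G1 X0.4 Y4.6
G1 X3.5 Y0.9
G1 X8.2 Y0.1
G1 X12.4 Y2.5
G1 X14.0 Y7.0
; layer 4
G0 Z20.0
G0 X14.0 Y7.0
G1 X12.4 Y11.5
G1 X8.2 Y13.9
G1 X3.5 Y13.1
G1 X0.4 Y9.4
G1 X0.4 Y4.6
G1 X3.5 Y0.9
G1 X8.2 Y0.1
G1 X12.4 Y2.5
G1 X14.0 Y7.0
; layer 5
G0 Z25.0
G0 X14.0 Y7.0
G1 X12.4 Y11.5
G1 X8.2 Y13.9
G1 X3.5 Y13.1
G1 X0.4 Y9.4
G1 X0.4 Y4.6
G1 X3.5 Y0.9
G1 X8.2 Y0.1
G1 X12.4 Y2.5
G1 X14.0 Y7.0
M2 ; end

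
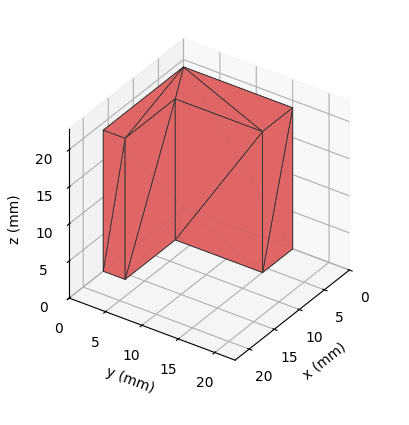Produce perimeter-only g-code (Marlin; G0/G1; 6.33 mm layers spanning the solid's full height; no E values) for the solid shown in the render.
Reading the render: the shape is an L-shaped prism: outer 16 × 15 mm, arm thicknesses ≈ 3 mm (horizontal) and 6 mm (vertical), extruded 19 mm in z (dimensions read to the nearest mm from the axis ticks). For the g-code, the solid's height is divided into equal slices at the stated Δz and each level perimeter traced with G1 moves after a G0 lift.

; perimeter-only toolpath
G21 ; units = mm
G90 ; absolute positioning
G28 ; home
; layer 1
G0 Z6.33
G0 X0.00 Y0.00
G1 X16.00 Y0.00
G1 X16.00 Y3.00
G1 X6.00 Y3.00
G1 X6.00 Y15.00
G1 X0.00 Y15.00
G1 X0.00 Y0.00
; layer 2
G0 Z12.67
G0 X0.00 Y0.00
G1 X16.00 Y0.00
G1 X16.00 Y3.00
G1 X6.00 Y3.00
G1 X6.00 Y15.00
G1 X0.00 Y15.00
G1 X0.00 Y0.00
; layer 3
G0 Z19.00
G0 X0.00 Y0.00
G1 X16.00 Y0.00
G1 X16.00 Y3.00
G1 X6.00 Y3.00
G1 X6.00 Y15.00
G1 X0.00 Y15.00
G1 X0.00 Y0.00
M2 ; end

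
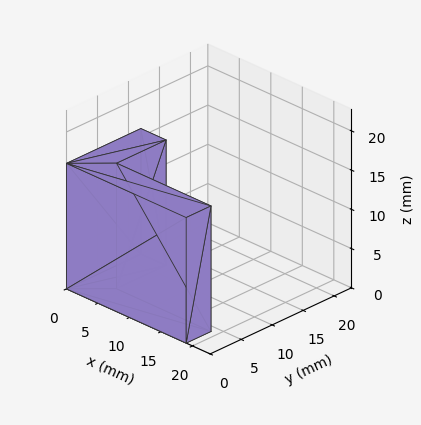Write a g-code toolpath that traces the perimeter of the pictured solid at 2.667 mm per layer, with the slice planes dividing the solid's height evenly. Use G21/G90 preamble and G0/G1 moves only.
Reading the render: the shape is an L-shaped prism: outer 19 × 12 mm, arm thicknesses ≈ 4 mm (horizontal) and 4 mm (vertical), extruded 16 mm in z (dimensions read to the nearest mm from the axis ticks). For the g-code, the solid's height is divided into equal slices at the stated Δz and each level perimeter traced with G1 moves after a G0 lift.

; perimeter-only toolpath
G21 ; units = mm
G90 ; absolute positioning
G28 ; home
; layer 1
G0 Z2.667
G0 X0.000 Y0.000
G1 X19.000 Y0.000
G1 X19.000 Y4.000
G1 X4.000 Y4.000
G1 X4.000 Y12.000
G1 X0.000 Y12.000
G1 X0.000 Y0.000
; layer 2
G0 Z5.333
G0 X0.000 Y0.000
G1 X19.000 Y0.000
G1 X19.000 Y4.000
G1 X4.000 Y4.000
G1 X4.000 Y12.000
G1 X0.000 Y12.000
G1 X0.000 Y0.000
; layer 3
G0 Z8.000
G0 X0.000 Y0.000
G1 X19.000 Y0.000
G1 X19.000 Y4.000
G1 X4.000 Y4.000
G1 X4.000 Y12.000
G1 X0.000 Y12.000
G1 X0.000 Y0.000
; layer 4
G0 Z10.667
G0 X0.000 Y0.000
G1 X19.000 Y0.000
G1 X19.000 Y4.000
G1 X4.000 Y4.000
G1 X4.000 Y12.000
G1 X0.000 Y12.000
G1 X0.000 Y0.000
; layer 5
G0 Z13.333
G0 X0.000 Y0.000
G1 X19.000 Y0.000
G1 X19.000 Y4.000
G1 X4.000 Y4.000
G1 X4.000 Y12.000
G1 X0.000 Y12.000
G1 X0.000 Y0.000
; layer 6
G0 Z16.000
G0 X0.000 Y0.000
G1 X19.000 Y0.000
G1 X19.000 Y4.000
G1 X4.000 Y4.000
G1 X4.000 Y12.000
G1 X0.000 Y12.000
G1 X0.000 Y0.000
M2 ; end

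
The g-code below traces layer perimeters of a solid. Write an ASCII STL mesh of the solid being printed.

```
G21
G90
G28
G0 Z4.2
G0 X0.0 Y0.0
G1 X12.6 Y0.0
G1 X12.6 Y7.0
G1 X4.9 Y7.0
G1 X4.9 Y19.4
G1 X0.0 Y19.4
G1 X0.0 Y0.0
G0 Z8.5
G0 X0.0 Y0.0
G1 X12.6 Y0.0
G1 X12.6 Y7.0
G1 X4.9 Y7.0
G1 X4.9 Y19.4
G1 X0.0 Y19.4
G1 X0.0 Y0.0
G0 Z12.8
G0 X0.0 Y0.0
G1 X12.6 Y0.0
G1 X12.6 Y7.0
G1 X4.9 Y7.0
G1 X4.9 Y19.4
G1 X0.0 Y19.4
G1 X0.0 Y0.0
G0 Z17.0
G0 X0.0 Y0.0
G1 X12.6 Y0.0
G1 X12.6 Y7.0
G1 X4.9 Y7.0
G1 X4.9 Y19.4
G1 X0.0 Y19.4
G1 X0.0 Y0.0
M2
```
solid part
  facet normal 0.0000 0.0000 -1.0000
    outer loop
      vertex 12.6 7.0 0.0
      vertex 12.6 0.0 0.0
      vertex 0.0 0.0 0.0
    endloop
  endfacet
  facet normal 0.0000 0.0000 -1.0000
    outer loop
      vertex 4.9 7.0 0.0
      vertex 12.6 7.0 0.0
      vertex 0.0 0.0 0.0
    endloop
  endfacet
  facet normal 0.0000 0.0000 -1.0000
    outer loop
      vertex 4.9 19.4 0.0
      vertex 4.9 7.0 0.0
      vertex 0.0 0.0 0.0
    endloop
  endfacet
  facet normal 0.0000 0.0000 -1.0000
    outer loop
      vertex 0.0 19.4 0.0
      vertex 4.9 19.4 0.0
      vertex 0.0 0.0 0.0
    endloop
  endfacet
  facet normal 0.0000 0.0000 1.0000
    outer loop
      vertex 0.0 0.0 17.0
      vertex 12.6 0.0 17.0
      vertex 12.6 7.0 17.0
    endloop
  endfacet
  facet normal 0.0000 0.0000 1.0000
    outer loop
      vertex 0.0 0.0 17.0
      vertex 12.6 7.0 17.0
      vertex 4.9 7.0 17.0
    endloop
  endfacet
  facet normal 0.0000 0.0000 1.0000
    outer loop
      vertex 0.0 0.0 17.0
      vertex 4.9 7.0 17.0
      vertex 4.9 19.4 17.0
    endloop
  endfacet
  facet normal 0.0000 0.0000 1.0000
    outer loop
      vertex 0.0 0.0 17.0
      vertex 4.9 19.4 17.0
      vertex 0.0 19.4 17.0
    endloop
  endfacet
  facet normal 0.0000 -1.0000 0.0000
    outer loop
      vertex 0.0 0.0 0.0
      vertex 12.6 0.0 0.0
      vertex 12.6 0.0 17.0
    endloop
  endfacet
  facet normal 0.0000 -1.0000 0.0000
    outer loop
      vertex 0.0 0.0 0.0
      vertex 12.6 0.0 17.0
      vertex 0.0 0.0 17.0
    endloop
  endfacet
  facet normal 1.0000 0.0000 0.0000
    outer loop
      vertex 12.6 0.0 0.0
      vertex 12.6 7.0 0.0
      vertex 12.6 7.0 17.0
    endloop
  endfacet
  facet normal 1.0000 0.0000 0.0000
    outer loop
      vertex 12.6 0.0 0.0
      vertex 12.6 7.0 17.0
      vertex 12.6 0.0 17.0
    endloop
  endfacet
  facet normal 0.0000 1.0000 0.0000
    outer loop
      vertex 12.6 7.0 0.0
      vertex 4.9 7.0 0.0
      vertex 4.9 7.0 17.0
    endloop
  endfacet
  facet normal 0.0000 1.0000 0.0000
    outer loop
      vertex 12.6 7.0 0.0
      vertex 4.9 7.0 17.0
      vertex 12.6 7.0 17.0
    endloop
  endfacet
  facet normal 1.0000 0.0000 0.0000
    outer loop
      vertex 4.9 7.0 0.0
      vertex 4.9 19.4 0.0
      vertex 4.9 19.4 17.0
    endloop
  endfacet
  facet normal 1.0000 0.0000 0.0000
    outer loop
      vertex 4.9 7.0 0.0
      vertex 4.9 19.4 17.0
      vertex 4.9 7.0 17.0
    endloop
  endfacet
  facet normal 0.0000 1.0000 0.0000
    outer loop
      vertex 4.9 19.4 0.0
      vertex 0.0 19.4 0.0
      vertex 0.0 19.4 17.0
    endloop
  endfacet
  facet normal 0.0000 1.0000 0.0000
    outer loop
      vertex 4.9 19.4 0.0
      vertex 0.0 19.4 17.0
      vertex 4.9 19.4 17.0
    endloop
  endfacet
  facet normal -1.0000 0.0000 0.0000
    outer loop
      vertex 0.0 19.4 0.0
      vertex 0.0 0.0 0.0
      vertex 0.0 0.0 17.0
    endloop
  endfacet
  facet normal -1.0000 0.0000 0.0000
    outer loop
      vertex 0.0 19.4 0.0
      vertex 0.0 0.0 17.0
      vertex 0.0 19.4 17.0
    endloop
  endfacet
endsolid part

The G0 Z moves step by Δz≈4.2 mm. Every layer's G1 loop is the same polygon, so the solid is a straight extrusion of it from z=0 to z≈17. Closing with flat bottom and top caps and triangulating gives 20 facets — an L-shaped prism: outer 12.6 × 19.4 mm, arm thicknesses ≈ 7 mm (horizontal) and 4.9 mm (vertical), extruded 17 mm in z.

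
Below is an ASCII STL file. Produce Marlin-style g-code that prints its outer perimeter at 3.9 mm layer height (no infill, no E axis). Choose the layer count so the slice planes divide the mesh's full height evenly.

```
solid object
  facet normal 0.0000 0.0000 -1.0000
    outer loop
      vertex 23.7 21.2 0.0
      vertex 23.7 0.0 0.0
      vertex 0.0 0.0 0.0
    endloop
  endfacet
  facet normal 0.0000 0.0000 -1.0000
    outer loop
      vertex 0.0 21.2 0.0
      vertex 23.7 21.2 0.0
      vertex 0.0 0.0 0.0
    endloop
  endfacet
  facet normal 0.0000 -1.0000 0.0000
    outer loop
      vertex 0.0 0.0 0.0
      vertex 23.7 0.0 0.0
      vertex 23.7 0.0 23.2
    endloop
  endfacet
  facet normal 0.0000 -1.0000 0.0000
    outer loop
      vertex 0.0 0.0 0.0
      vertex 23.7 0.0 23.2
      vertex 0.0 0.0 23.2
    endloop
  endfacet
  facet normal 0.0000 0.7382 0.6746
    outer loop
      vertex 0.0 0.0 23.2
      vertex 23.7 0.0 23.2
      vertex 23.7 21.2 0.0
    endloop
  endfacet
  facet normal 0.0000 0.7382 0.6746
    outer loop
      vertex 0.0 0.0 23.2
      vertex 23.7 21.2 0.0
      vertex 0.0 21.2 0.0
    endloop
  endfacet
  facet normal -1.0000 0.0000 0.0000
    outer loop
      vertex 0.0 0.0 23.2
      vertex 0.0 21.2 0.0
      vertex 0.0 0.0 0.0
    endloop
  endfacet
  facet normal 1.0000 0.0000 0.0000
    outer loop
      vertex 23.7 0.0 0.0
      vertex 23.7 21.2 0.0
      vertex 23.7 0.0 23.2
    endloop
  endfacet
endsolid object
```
; perimeter-only toolpath
G21 ; units = mm
G90 ; absolute positioning
G28 ; home
; layer 1
G0 Z3.9
G0 X0.0 Y0.0
G1 X23.7 Y0.0
G1 X23.7 Y17.7
G1 X0.0 Y17.7
G1 X0.0 Y0.0
; layer 2
G0 Z7.7
G0 X0.0 Y0.0
G1 X23.7 Y0.0
G1 X23.7 Y14.1
G1 X0.0 Y14.1
G1 X0.0 Y0.0
; layer 3
G0 Z11.6
G0 X0.0 Y0.0
G1 X23.7 Y0.0
G1 X23.7 Y10.6
G1 X0.0 Y10.6
G1 X0.0 Y0.0
; layer 4
G0 Z15.5
G0 X0.0 Y0.0
G1 X23.7 Y0.0
G1 X23.7 Y7.1
G1 X0.0 Y7.1
G1 X0.0 Y0.0
; layer 5
G0 Z19.3
G0 X0.0 Y0.0
G1 X23.7 Y0.0
G1 X23.7 Y3.5
G1 X0.0 Y3.5
G1 X0.0 Y0.0
M2 ; end

The solid is a wedge (ramp): 23.7 × 21.2 mm base, rising to 23.2 mm along the y=0 edge and sloping linearly to z=0 at y=21.2. Slicing at Δz = 3.9 mm — 6 equal slices spanning the solid's height, so layer i sits at z = i·h/6 — gives 5 non-empty perimeters. Each is a 4-segment closed polygon; G0 lifts to the layer z and rapids to the start vertex, then G1 traces the edges. The cross-section shrinks linearly with z (the slice at the apex is degenerate and omitted).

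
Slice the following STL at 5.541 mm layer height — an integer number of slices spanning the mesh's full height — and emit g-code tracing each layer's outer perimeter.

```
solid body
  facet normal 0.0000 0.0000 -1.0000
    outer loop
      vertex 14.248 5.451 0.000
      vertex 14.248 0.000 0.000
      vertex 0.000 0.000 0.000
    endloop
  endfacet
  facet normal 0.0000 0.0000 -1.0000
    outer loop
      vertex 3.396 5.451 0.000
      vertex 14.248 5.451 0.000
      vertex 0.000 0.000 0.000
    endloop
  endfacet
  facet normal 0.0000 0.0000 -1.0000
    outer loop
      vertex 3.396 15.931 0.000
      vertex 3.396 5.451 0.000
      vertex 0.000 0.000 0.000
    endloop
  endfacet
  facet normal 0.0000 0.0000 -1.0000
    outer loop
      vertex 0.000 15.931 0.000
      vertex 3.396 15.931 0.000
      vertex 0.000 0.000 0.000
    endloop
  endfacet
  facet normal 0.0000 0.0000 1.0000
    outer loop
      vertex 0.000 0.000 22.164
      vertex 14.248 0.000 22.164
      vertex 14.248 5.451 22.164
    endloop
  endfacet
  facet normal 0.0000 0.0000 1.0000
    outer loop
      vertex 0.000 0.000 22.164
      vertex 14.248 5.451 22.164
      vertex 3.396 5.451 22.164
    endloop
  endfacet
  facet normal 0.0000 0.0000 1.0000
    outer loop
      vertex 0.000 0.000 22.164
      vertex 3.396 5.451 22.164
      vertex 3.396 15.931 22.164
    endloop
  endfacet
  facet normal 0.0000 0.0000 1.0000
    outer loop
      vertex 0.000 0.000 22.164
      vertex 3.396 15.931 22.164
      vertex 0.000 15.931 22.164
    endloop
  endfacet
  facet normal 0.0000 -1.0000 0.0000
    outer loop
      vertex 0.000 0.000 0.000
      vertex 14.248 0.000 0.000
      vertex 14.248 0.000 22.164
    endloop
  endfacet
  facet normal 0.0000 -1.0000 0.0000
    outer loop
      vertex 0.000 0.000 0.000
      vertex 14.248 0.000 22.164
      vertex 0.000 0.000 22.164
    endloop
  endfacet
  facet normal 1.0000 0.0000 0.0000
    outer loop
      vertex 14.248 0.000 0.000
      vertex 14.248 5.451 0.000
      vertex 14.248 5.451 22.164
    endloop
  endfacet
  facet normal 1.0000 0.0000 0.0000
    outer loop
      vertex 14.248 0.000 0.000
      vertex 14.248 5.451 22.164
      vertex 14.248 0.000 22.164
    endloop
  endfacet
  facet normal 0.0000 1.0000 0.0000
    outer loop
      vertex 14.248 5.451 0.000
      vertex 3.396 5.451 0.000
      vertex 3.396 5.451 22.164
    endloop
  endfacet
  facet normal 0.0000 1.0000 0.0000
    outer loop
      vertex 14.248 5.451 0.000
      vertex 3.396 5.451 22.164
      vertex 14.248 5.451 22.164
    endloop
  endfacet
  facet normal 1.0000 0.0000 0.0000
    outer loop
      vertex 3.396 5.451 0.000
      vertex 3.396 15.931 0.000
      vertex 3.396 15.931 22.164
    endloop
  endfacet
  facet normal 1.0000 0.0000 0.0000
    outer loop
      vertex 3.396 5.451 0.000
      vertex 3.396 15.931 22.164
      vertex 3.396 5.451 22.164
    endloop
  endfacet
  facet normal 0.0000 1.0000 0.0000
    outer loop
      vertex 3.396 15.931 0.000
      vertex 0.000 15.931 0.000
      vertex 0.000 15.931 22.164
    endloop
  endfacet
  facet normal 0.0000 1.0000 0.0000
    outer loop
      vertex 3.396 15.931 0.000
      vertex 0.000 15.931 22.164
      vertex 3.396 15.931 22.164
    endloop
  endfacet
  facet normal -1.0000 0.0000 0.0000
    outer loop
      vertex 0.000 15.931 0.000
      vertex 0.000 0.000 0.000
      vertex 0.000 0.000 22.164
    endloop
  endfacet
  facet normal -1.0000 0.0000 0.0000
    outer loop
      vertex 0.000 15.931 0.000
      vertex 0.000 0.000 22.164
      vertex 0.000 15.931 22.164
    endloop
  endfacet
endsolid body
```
; perimeter-only toolpath
G21 ; units = mm
G90 ; absolute positioning
G28 ; home
; layer 1
G0 Z5.541
G0 X0.000 Y0.000
G1 X14.248 Y0.000
G1 X14.248 Y5.451
G1 X3.396 Y5.451
G1 X3.396 Y15.931
G1 X0.000 Y15.931
G1 X0.000 Y0.000
; layer 2
G0 Z11.082
G0 X0.000 Y0.000
G1 X14.248 Y0.000
G1 X14.248 Y5.451
G1 X3.396 Y5.451
G1 X3.396 Y15.931
G1 X0.000 Y15.931
G1 X0.000 Y0.000
; layer 3
G0 Z16.623
G0 X0.000 Y0.000
G1 X14.248 Y0.000
G1 X14.248 Y5.451
G1 X3.396 Y5.451
G1 X3.396 Y15.931
G1 X0.000 Y15.931
G1 X0.000 Y0.000
; layer 4
G0 Z22.164
G0 X0.000 Y0.000
G1 X14.248 Y0.000
G1 X14.248 Y5.451
G1 X3.396 Y5.451
G1 X3.396 Y15.931
G1 X0.000 Y15.931
G1 X0.000 Y0.000
M2 ; end

The solid is an L-shaped prism: outer 14.2 × 15.9 mm, arm thicknesses ≈ 5.45 mm (horizontal) and 3.4 mm (vertical), extruded 22.2 mm in z. Slicing at Δz = 5.541 mm — 4 equal slices spanning the solid's height, so layer i sits at z = i·h/4 — gives 4 non-empty perimeters. Each is a 6-segment closed polygon; G0 lifts to the layer z and rapids to the start vertex, then G1 traces the edges.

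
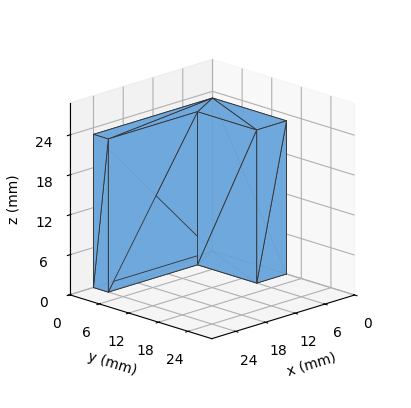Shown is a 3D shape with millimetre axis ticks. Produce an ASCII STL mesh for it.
Reading the render: the shape is an L-shaped prism: outer 24 × 15 mm, arm thicknesses ≈ 3 mm (horizontal) and 6 mm (vertical), extruded 23 mm in z (dimensions read to the nearest mm from the axis ticks). For the STL, each face is triangulated and given an outward normal.

solid part
  facet normal 0.0000 0.0000 -1.0000
    outer loop
      vertex 24.00 3.00 0.00
      vertex 24.00 0.00 0.00
      vertex 0.00 0.00 0.00
    endloop
  endfacet
  facet normal 0.0000 0.0000 -1.0000
    outer loop
      vertex 6.00 3.00 0.00
      vertex 24.00 3.00 0.00
      vertex 0.00 0.00 0.00
    endloop
  endfacet
  facet normal 0.0000 0.0000 -1.0000
    outer loop
      vertex 6.00 15.00 0.00
      vertex 6.00 3.00 0.00
      vertex 0.00 0.00 0.00
    endloop
  endfacet
  facet normal 0.0000 0.0000 -1.0000
    outer loop
      vertex 0.00 15.00 0.00
      vertex 6.00 15.00 0.00
      vertex 0.00 0.00 0.00
    endloop
  endfacet
  facet normal 0.0000 0.0000 1.0000
    outer loop
      vertex 0.00 0.00 23.00
      vertex 24.00 0.00 23.00
      vertex 24.00 3.00 23.00
    endloop
  endfacet
  facet normal 0.0000 0.0000 1.0000
    outer loop
      vertex 0.00 0.00 23.00
      vertex 24.00 3.00 23.00
      vertex 6.00 3.00 23.00
    endloop
  endfacet
  facet normal 0.0000 0.0000 1.0000
    outer loop
      vertex 0.00 0.00 23.00
      vertex 6.00 3.00 23.00
      vertex 6.00 15.00 23.00
    endloop
  endfacet
  facet normal 0.0000 0.0000 1.0000
    outer loop
      vertex 0.00 0.00 23.00
      vertex 6.00 15.00 23.00
      vertex 0.00 15.00 23.00
    endloop
  endfacet
  facet normal 0.0000 -1.0000 0.0000
    outer loop
      vertex 0.00 0.00 0.00
      vertex 24.00 0.00 0.00
      vertex 24.00 0.00 23.00
    endloop
  endfacet
  facet normal 0.0000 -1.0000 0.0000
    outer loop
      vertex 0.00 0.00 0.00
      vertex 24.00 0.00 23.00
      vertex 0.00 0.00 23.00
    endloop
  endfacet
  facet normal 1.0000 0.0000 0.0000
    outer loop
      vertex 24.00 0.00 0.00
      vertex 24.00 3.00 0.00
      vertex 24.00 3.00 23.00
    endloop
  endfacet
  facet normal 1.0000 0.0000 0.0000
    outer loop
      vertex 24.00 0.00 0.00
      vertex 24.00 3.00 23.00
      vertex 24.00 0.00 23.00
    endloop
  endfacet
  facet normal 0.0000 1.0000 0.0000
    outer loop
      vertex 24.00 3.00 0.00
      vertex 6.00 3.00 0.00
      vertex 6.00 3.00 23.00
    endloop
  endfacet
  facet normal 0.0000 1.0000 0.0000
    outer loop
      vertex 24.00 3.00 0.00
      vertex 6.00 3.00 23.00
      vertex 24.00 3.00 23.00
    endloop
  endfacet
  facet normal 1.0000 0.0000 0.0000
    outer loop
      vertex 6.00 3.00 0.00
      vertex 6.00 15.00 0.00
      vertex 6.00 15.00 23.00
    endloop
  endfacet
  facet normal 1.0000 0.0000 0.0000
    outer loop
      vertex 6.00 3.00 0.00
      vertex 6.00 15.00 23.00
      vertex 6.00 3.00 23.00
    endloop
  endfacet
  facet normal 0.0000 1.0000 0.0000
    outer loop
      vertex 6.00 15.00 0.00
      vertex 0.00 15.00 0.00
      vertex 0.00 15.00 23.00
    endloop
  endfacet
  facet normal 0.0000 1.0000 0.0000
    outer loop
      vertex 6.00 15.00 0.00
      vertex 0.00 15.00 23.00
      vertex 6.00 15.00 23.00
    endloop
  endfacet
  facet normal -1.0000 0.0000 0.0000
    outer loop
      vertex 0.00 15.00 0.00
      vertex 0.00 0.00 0.00
      vertex 0.00 0.00 23.00
    endloop
  endfacet
  facet normal -1.0000 0.0000 0.0000
    outer loop
      vertex 0.00 15.00 0.00
      vertex 0.00 0.00 23.00
      vertex 0.00 15.00 23.00
    endloop
  endfacet
endsolid part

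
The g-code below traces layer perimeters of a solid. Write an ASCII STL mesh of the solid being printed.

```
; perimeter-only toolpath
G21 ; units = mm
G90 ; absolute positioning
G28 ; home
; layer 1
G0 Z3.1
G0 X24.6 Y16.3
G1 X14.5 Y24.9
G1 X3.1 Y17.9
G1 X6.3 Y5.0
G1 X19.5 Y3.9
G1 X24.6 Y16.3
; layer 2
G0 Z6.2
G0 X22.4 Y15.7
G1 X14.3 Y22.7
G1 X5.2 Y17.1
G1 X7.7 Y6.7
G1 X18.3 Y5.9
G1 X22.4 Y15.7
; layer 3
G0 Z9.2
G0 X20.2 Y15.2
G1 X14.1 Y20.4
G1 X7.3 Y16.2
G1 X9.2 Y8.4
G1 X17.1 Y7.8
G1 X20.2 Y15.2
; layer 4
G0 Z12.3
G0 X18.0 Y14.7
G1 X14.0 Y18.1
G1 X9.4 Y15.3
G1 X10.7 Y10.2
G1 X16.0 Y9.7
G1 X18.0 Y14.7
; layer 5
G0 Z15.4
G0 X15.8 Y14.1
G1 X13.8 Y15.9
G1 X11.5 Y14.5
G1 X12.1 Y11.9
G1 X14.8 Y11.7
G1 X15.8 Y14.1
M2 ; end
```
solid part
  facet normal 0.0000 0.0000 -1.0000
    outer loop
      vertex 1.0 18.8 0.0
      vertex 14.7 27.2 0.0
      vertex 26.8 16.8 0.0
    endloop
  endfacet
  facet normal 0.0000 0.0000 -1.0000
    outer loop
      vertex 4.8 3.3 0.0
      vertex 1.0 18.8 0.0
      vertex 26.8 16.8 0.0
    endloop
  endfacet
  facet normal 0.0000 0.0000 -1.0000
    outer loop
      vertex 20.7 2.0 0.0
      vertex 4.8 3.3 0.0
      vertex 26.8 16.8 0.0
    endloop
  endfacet
  facet normal 0.5599 0.6514 0.5121
    outer loop
      vertex 26.8 16.8 0.0
      vertex 14.7 27.2 0.0
      vertex 13.6 13.6 18.5
    endloop
  endfacet
  facet normal -0.4491 0.7324 0.5117
    outer loop
      vertex 14.7 27.2 0.0
      vertex 1.0 18.8 0.0
      vertex 13.6 13.6 18.5
    endloop
  endfacet
  facet normal -0.8348 -0.2047 0.5111
    outer loop
      vertex 1.0 18.8 0.0
      vertex 4.8 3.3 0.0
      vertex 13.6 13.6 18.5
    endloop
  endfacet
  facet normal -0.0701 -0.8570 0.5105
    outer loop
      vertex 4.8 3.3 0.0
      vertex 20.7 2.0 0.0
      vertex 13.6 13.6 18.5
    endloop
  endfacet
  facet normal 0.7950 -0.3277 0.5105
    outer loop
      vertex 20.7 2.0 0.0
      vertex 26.8 16.8 0.0
      vertex 13.6 13.6 18.5
    endloop
  endfacet
endsolid part

The G0 Z moves step by Δz≈3.1 mm. The G1 loops shrink linearly with z, so the solid tapers from its base footprint up to z≈18.5. Closing with a flat bottom cap and the tapered top and triangulating gives 8 facets — a regular 5-sided pyramid, base circumscribed radius ≈ 13.6 mm, apex at z ≈ 18.5 mm.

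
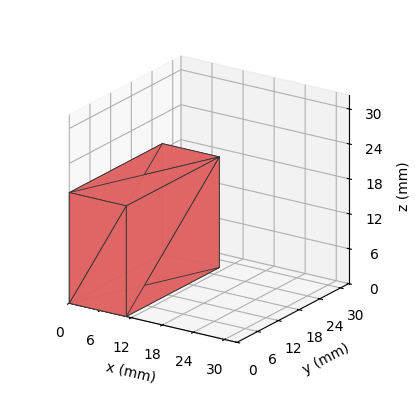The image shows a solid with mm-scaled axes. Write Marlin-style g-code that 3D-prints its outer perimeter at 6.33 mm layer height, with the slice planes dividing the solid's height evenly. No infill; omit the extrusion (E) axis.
Reading the render: the shape is a rectangular box, roughly 11 × 27 mm footprint and 19 mm tall (dimensions read to the nearest mm from the axis ticks). For the g-code, the solid's height is divided into equal slices at the stated Δz and each level perimeter traced with G1 moves after a G0 lift.

; perimeter-only toolpath
G21 ; units = mm
G90 ; absolute positioning
G28 ; home
; layer 1
G0 Z6.33
G0 X0.00 Y0.00
G1 X11.00 Y0.00
G1 X11.00 Y27.00
G1 X0.00 Y27.00
G1 X0.00 Y0.00
; layer 2
G0 Z12.67
G0 X0.00 Y0.00
G1 X11.00 Y0.00
G1 X11.00 Y27.00
G1 X0.00 Y27.00
G1 X0.00 Y0.00
; layer 3
G0 Z19.00
G0 X0.00 Y0.00
G1 X11.00 Y0.00
G1 X11.00 Y27.00
G1 X0.00 Y27.00
G1 X0.00 Y0.00
M2 ; end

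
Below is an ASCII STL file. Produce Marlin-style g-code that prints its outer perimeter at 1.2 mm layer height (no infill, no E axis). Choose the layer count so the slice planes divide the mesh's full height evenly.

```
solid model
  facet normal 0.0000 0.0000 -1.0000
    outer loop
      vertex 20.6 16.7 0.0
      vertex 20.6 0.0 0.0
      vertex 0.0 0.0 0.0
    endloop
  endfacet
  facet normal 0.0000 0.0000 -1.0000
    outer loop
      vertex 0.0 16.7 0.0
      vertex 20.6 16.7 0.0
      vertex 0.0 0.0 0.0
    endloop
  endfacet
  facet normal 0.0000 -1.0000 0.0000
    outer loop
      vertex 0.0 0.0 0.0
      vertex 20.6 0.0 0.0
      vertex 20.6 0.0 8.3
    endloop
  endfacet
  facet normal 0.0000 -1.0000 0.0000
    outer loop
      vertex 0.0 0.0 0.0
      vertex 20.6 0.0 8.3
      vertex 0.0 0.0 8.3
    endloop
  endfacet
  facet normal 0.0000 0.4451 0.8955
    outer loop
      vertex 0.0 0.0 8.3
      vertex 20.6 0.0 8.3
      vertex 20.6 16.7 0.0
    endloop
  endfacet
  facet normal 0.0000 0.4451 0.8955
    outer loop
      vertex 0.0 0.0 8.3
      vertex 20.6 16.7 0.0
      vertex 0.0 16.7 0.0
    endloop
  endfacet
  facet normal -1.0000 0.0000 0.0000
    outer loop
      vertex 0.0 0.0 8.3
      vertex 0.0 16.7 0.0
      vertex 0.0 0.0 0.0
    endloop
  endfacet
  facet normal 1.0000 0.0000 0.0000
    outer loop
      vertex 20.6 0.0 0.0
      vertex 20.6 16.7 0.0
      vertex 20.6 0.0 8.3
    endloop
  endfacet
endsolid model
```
; perimeter-only toolpath
G21 ; units = mm
G90 ; absolute positioning
G28 ; home
; layer 1
G0 Z1.2
G0 X0.0 Y0.0
G1 X20.6 Y0.0
G1 X20.6 Y14.3
G1 X0.0 Y14.3
G1 X0.0 Y0.0
; layer 2
G0 Z2.4
G0 X0.0 Y0.0
G1 X20.6 Y0.0
G1 X20.6 Y11.9
G1 X0.0 Y11.9
G1 X0.0 Y0.0
; layer 3
G0 Z3.6
G0 X0.0 Y0.0
G1 X20.6 Y0.0
G1 X20.6 Y9.5
G1 X0.0 Y9.5
G1 X0.0 Y0.0
; layer 4
G0 Z4.7
G0 X0.0 Y0.0
G1 X20.6 Y0.0
G1 X20.6 Y7.2
G1 X0.0 Y7.2
G1 X0.0 Y0.0
; layer 5
G0 Z5.9
G0 X0.0 Y0.0
G1 X20.6 Y0.0
G1 X20.6 Y4.8
G1 X0.0 Y4.8
G1 X0.0 Y0.0
; layer 6
G0 Z7.1
G0 X0.0 Y0.0
G1 X20.6 Y0.0
G1 X20.6 Y2.4
G1 X0.0 Y2.4
G1 X0.0 Y0.0
M2 ; end

The solid is a wedge (ramp): 20.6 × 16.7 mm base, rising to 8.3 mm along the y=0 edge and sloping linearly to z=0 at y=16.7. Slicing at Δz = 1.2 mm — 7 equal slices spanning the solid's height, so layer i sits at z = i·h/7 — gives 6 non-empty perimeters. Each is a 4-segment closed polygon; G0 lifts to the layer z and rapids to the start vertex, then G1 traces the edges. The cross-section shrinks linearly with z (the slice at the apex is degenerate and omitted).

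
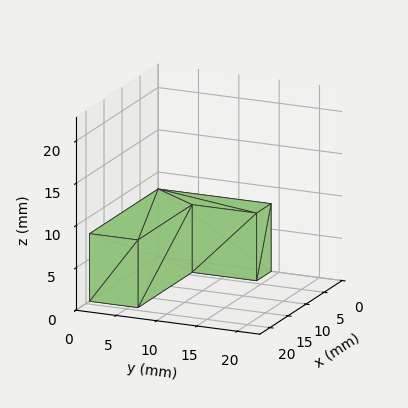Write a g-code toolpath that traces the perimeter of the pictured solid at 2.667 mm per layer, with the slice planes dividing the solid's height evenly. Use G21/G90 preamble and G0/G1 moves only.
Reading the render: the shape is an L-shaped prism: outer 19 × 14 mm, arm thicknesses ≈ 6 mm (horizontal) and 4 mm (vertical), extruded 8 mm in z (dimensions read to the nearest mm from the axis ticks). For the g-code, the solid's height is divided into equal slices at the stated Δz and each level perimeter traced with G1 moves after a G0 lift.

; perimeter-only toolpath
G21 ; units = mm
G90 ; absolute positioning
G28 ; home
; layer 1
G0 Z2.667
G0 X0.000 Y0.000
G1 X19.000 Y0.000
G1 X19.000 Y6.000
G1 X4.000 Y6.000
G1 X4.000 Y14.000
G1 X0.000 Y14.000
G1 X0.000 Y0.000
; layer 2
G0 Z5.333
G0 X0.000 Y0.000
G1 X19.000 Y0.000
G1 X19.000 Y6.000
G1 X4.000 Y6.000
G1 X4.000 Y14.000
G1 X0.000 Y14.000
G1 X0.000 Y0.000
; layer 3
G0 Z8.000
G0 X0.000 Y0.000
G1 X19.000 Y0.000
G1 X19.000 Y6.000
G1 X4.000 Y6.000
G1 X4.000 Y14.000
G1 X0.000 Y14.000
G1 X0.000 Y0.000
M2 ; end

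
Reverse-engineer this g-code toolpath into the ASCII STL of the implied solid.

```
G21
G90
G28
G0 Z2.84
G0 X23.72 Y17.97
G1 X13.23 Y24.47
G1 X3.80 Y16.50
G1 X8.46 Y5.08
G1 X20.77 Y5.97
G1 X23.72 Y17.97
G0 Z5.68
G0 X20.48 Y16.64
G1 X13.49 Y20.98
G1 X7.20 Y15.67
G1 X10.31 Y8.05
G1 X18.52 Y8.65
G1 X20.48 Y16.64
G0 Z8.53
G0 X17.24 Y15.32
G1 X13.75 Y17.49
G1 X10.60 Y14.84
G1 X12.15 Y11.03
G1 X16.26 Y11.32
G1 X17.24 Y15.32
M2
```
solid part
  facet normal 0.0000 0.0000 -1.0000
    outer loop
      vertex 0.40 17.34 0.00
      vertex 12.98 27.96 0.00
      vertex 26.96 19.29 0.00
    endloop
  endfacet
  facet normal 0.0000 0.0000 -1.0000
    outer loop
      vertex 6.62 2.10 0.00
      vertex 0.40 17.34 0.00
      vertex 26.96 19.29 0.00
    endloop
  endfacet
  facet normal 0.0000 0.0000 -1.0000
    outer loop
      vertex 23.03 3.30 0.00
      vertex 6.62 2.10 0.00
      vertex 26.96 19.29 0.00
    endloop
  endfacet
  facet normal 0.3734 0.6021 0.7057
    outer loop
      vertex 26.96 19.29 0.00
      vertex 12.98 27.96 0.00
      vertex 14.00 14.00 11.37
    endloop
  endfacet
  facet normal -0.4570 0.5414 0.7057
    outer loop
      vertex 12.98 27.96 0.00
      vertex 0.40 17.34 0.00
      vertex 14.00 14.00 11.37
    endloop
  endfacet
  facet normal -0.6558 -0.2677 0.7058
    outer loop
      vertex 0.40 17.34 0.00
      vertex 6.62 2.10 0.00
      vertex 14.00 14.00 11.37
    endloop
  endfacet
  facet normal 0.0517 -0.7065 0.7059
    outer loop
      vertex 6.62 2.10 0.00
      vertex 23.03 3.30 0.00
      vertex 14.00 14.00 11.37
    endloop
  endfacet
  facet normal 0.6881 -0.1691 0.7056
    outer loop
      vertex 23.03 3.30 0.00
      vertex 26.96 19.29 0.00
      vertex 14.00 14.00 11.37
    endloop
  endfacet
endsolid part

The G0 Z moves step by Δz≈2.84 mm. The G1 loops shrink linearly with z, so the solid tapers from its base footprint up to z≈11.4. Closing with a flat bottom cap and the tapered top and triangulating gives 8 facets — a regular 5-sided pyramid, base circumscribed radius ≈ 14 mm, apex at z ≈ 11.4 mm.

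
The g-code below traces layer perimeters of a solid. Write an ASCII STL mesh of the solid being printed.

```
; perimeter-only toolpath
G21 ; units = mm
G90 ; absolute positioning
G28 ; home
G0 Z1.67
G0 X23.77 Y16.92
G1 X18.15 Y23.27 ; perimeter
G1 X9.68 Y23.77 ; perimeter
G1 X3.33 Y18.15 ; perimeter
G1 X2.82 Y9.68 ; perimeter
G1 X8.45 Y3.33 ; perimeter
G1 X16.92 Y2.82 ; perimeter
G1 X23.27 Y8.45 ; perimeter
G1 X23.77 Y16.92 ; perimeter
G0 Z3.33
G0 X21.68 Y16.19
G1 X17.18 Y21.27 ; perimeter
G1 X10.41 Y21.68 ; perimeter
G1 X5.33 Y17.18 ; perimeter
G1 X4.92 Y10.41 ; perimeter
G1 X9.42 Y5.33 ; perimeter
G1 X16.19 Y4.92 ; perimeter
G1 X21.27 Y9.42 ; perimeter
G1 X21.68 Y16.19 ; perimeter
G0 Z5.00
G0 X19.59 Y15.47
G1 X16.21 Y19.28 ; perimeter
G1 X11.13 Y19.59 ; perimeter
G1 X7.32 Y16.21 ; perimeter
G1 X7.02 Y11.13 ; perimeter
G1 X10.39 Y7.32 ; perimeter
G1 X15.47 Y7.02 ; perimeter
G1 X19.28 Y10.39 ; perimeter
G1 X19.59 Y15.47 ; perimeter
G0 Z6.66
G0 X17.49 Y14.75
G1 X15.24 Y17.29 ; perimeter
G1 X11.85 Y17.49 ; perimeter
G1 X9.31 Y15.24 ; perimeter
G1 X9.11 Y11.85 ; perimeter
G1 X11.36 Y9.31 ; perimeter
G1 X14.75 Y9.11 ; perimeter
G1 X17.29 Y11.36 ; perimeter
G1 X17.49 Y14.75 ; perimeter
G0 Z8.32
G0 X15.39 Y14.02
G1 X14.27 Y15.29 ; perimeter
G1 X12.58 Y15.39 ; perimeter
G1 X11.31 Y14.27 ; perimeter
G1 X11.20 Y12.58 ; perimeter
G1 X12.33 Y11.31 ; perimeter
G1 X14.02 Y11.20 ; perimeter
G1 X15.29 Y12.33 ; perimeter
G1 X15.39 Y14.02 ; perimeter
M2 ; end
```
solid part
  facet normal 0.0000 0.0000 -1.0000
    outer loop
      vertex 8.96 25.87 0.00
      vertex 19.12 25.26 0.00
      vertex 25.87 17.64 0.00
    endloop
  endfacet
  facet normal 0.0000 0.0000 -1.0000
    outer loop
      vertex 1.34 19.12 0.00
      vertex 8.96 25.87 0.00
      vertex 25.87 17.64 0.00
    endloop
  endfacet
  facet normal 0.0000 0.0000 -1.0000
    outer loop
      vertex 0.73 8.96 0.00
      vertex 1.34 19.12 0.00
      vertex 25.87 17.64 0.00
    endloop
  endfacet
  facet normal 0.0000 0.0000 -1.0000
    outer loop
      vertex 7.48 1.34 0.00
      vertex 0.73 8.96 0.00
      vertex 25.87 17.64 0.00
    endloop
  endfacet
  facet normal 0.0000 0.0000 -1.0000
    outer loop
      vertex 17.64 0.73 0.00
      vertex 7.48 1.34 0.00
      vertex 25.87 17.64 0.00
    endloop
  endfacet
  facet normal 0.0000 0.0000 -1.0000
    outer loop
      vertex 25.26 7.48 0.00
      vertex 17.64 0.73 0.00
      vertex 25.87 17.64 0.00
    endloop
  endfacet
  facet normal 0.4722 0.4183 0.7759
    outer loop
      vertex 25.87 17.64 0.00
      vertex 19.12 25.26 0.00
      vertex 13.30 13.30 9.99
    endloop
  endfacet
  facet normal 0.0378 0.6297 0.7759
    outer loop
      vertex 19.12 25.26 0.00
      vertex 8.96 25.87 0.00
      vertex 13.30 13.30 9.99
    endloop
  endfacet
  facet normal -0.4183 0.4722 0.7759
    outer loop
      vertex 8.96 25.87 0.00
      vertex 1.34 19.12 0.00
      vertex 13.30 13.30 9.99
    endloop
  endfacet
  facet normal -0.6297 0.0378 0.7759
    outer loop
      vertex 1.34 19.12 0.00
      vertex 0.73 8.96 0.00
      vertex 13.30 13.30 9.99
    endloop
  endfacet
  facet normal -0.4722 -0.4183 0.7759
    outer loop
      vertex 0.73 8.96 0.00
      vertex 7.48 1.34 0.00
      vertex 13.30 13.30 9.99
    endloop
  endfacet
  facet normal -0.0378 -0.6297 0.7759
    outer loop
      vertex 7.48 1.34 0.00
      vertex 17.64 0.73 0.00
      vertex 13.30 13.30 9.99
    endloop
  endfacet
  facet normal 0.4183 -0.4722 0.7759
    outer loop
      vertex 17.64 0.73 0.00
      vertex 25.26 7.48 0.00
      vertex 13.30 13.30 9.99
    endloop
  endfacet
  facet normal 0.6297 -0.0378 0.7759
    outer loop
      vertex 25.26 7.48 0.00
      vertex 25.87 17.64 0.00
      vertex 13.30 13.30 9.99
    endloop
  endfacet
endsolid part

The G0 Z moves step by Δz≈1.67 mm. The G1 loops shrink linearly with z, so the solid tapers from its base footprint up to z≈9.99. Closing with a flat bottom cap and the tapered top and triangulating gives 14 facets — a regular 8-sided pyramid, base circumscribed radius ≈ 13.3 mm, apex at z ≈ 9.99 mm.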